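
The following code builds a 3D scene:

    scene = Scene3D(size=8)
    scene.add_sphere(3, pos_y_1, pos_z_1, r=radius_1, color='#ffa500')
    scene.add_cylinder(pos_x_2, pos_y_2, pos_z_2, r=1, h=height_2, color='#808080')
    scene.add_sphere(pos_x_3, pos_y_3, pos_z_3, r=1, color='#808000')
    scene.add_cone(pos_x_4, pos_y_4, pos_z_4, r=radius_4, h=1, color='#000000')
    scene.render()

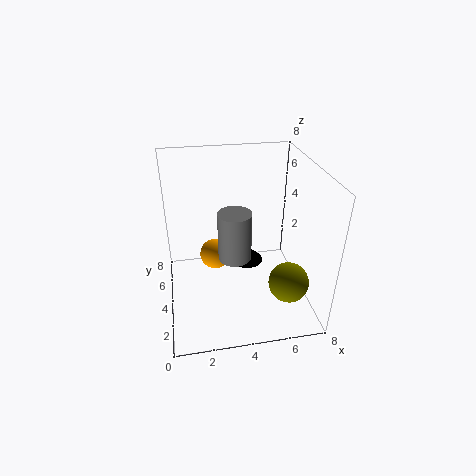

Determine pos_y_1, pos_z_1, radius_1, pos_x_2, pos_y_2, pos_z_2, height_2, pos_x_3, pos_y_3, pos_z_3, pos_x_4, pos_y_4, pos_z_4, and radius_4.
pos_y_1 = 7; pos_z_1 = 1; radius_1 = 1; pos_x_2 = 4; pos_y_2 = 5; pos_z_2 = 2; height_2 = 3; pos_x_3 = 6; pos_y_3 = 1; pos_z_3 = 3; pos_x_4 = 5; pos_y_4 = 6; pos_z_4 = 1; radius_4 = 1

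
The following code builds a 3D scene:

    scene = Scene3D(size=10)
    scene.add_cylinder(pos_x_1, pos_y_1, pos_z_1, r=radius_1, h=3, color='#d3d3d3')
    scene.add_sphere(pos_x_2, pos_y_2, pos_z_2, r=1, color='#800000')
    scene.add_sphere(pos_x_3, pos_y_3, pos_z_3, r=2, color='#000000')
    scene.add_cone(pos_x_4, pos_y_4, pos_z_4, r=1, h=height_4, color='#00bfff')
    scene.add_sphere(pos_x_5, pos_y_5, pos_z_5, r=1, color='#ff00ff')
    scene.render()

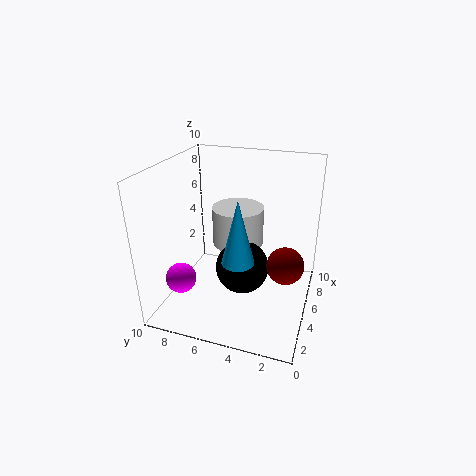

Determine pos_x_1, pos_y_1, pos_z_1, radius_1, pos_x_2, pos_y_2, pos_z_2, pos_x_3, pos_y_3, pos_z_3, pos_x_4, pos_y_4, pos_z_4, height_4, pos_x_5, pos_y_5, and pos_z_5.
pos_x_1 = 8; pos_y_1 = 6; pos_z_1 = 3; radius_1 = 2; pos_x_2 = 1; pos_y_2 = 1; pos_z_2 = 6; pos_x_3 = 6; pos_y_3 = 5; pos_z_3 = 2; pos_x_4 = 2; pos_y_4 = 4; pos_z_4 = 5; height_4 = 4; pos_x_5 = 2; pos_y_5 = 8; pos_z_5 = 3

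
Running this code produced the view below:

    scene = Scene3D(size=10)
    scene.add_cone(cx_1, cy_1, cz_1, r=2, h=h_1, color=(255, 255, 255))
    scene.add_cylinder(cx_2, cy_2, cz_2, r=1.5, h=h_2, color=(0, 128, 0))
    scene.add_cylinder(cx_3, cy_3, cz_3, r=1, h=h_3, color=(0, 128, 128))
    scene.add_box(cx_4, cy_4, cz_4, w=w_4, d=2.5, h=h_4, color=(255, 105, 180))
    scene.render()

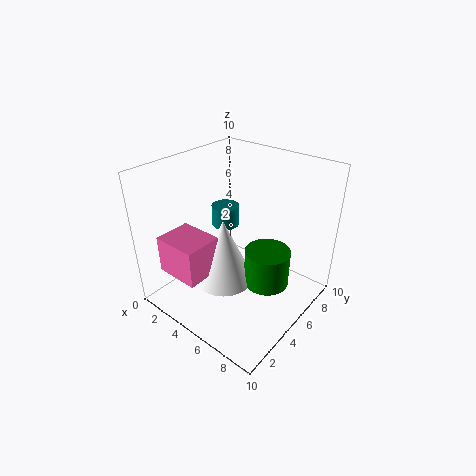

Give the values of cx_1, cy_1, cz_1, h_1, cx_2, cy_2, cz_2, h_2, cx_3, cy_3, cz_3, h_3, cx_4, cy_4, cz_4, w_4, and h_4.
cx_1 = 5, cy_1 = 3.5, cz_1 = 2.5, h_1 = 4.5, cx_2 = 7.5, cy_2 = 5, cz_2 = 2.5, h_2 = 2.5, cx_3 = 3, cy_3 = 6, cz_3 = 5, h_3 = 1.5, cx_4 = 2, cy_4 = 0.5, cz_4 = 3.5, w_4 = 3, h_4 = 2.5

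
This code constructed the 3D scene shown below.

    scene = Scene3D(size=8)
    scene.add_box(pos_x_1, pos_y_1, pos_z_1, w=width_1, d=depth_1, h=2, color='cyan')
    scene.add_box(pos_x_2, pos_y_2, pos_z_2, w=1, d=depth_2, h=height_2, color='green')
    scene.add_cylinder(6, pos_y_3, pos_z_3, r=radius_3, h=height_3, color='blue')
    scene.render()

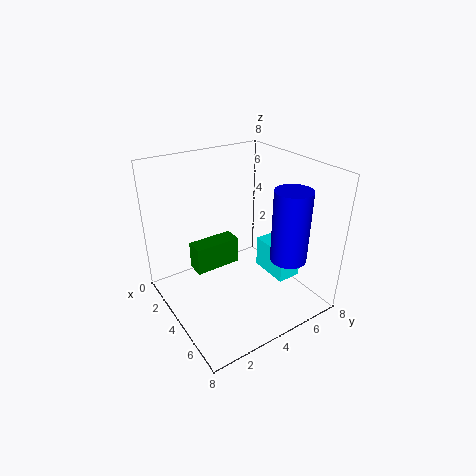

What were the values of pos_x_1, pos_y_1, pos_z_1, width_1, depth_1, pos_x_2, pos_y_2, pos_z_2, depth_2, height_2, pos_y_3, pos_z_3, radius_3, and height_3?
pos_x_1 = 2.5, pos_y_1 = 6.5, pos_z_1 = 0.5, width_1 = 2.5, depth_1 = 1.5, pos_x_2 = 3, pos_y_2 = 1.5, pos_z_2 = 2.5, depth_2 = 2.5, height_2 = 1.5, pos_y_3 = 6, pos_z_3 = 3, radius_3 = 1, height_3 = 4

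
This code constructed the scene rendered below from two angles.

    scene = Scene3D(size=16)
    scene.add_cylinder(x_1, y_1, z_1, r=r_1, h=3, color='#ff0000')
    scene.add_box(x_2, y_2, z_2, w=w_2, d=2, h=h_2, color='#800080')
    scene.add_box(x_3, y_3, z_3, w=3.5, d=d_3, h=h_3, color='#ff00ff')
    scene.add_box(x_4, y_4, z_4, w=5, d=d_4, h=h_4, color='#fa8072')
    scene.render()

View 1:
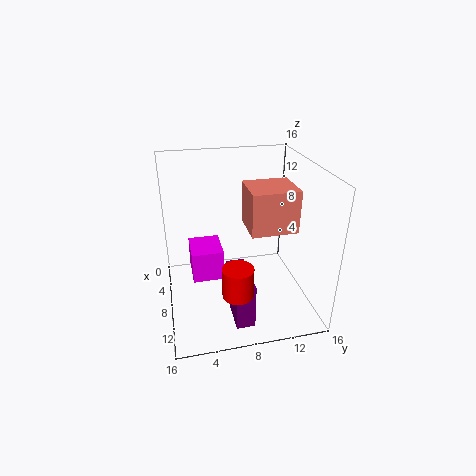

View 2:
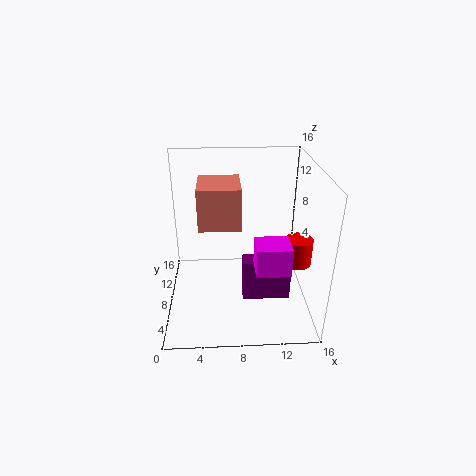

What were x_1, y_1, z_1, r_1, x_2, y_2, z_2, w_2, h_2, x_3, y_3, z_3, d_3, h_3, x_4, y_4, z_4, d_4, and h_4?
x_1 = 14.5; y_1 = 6.5; z_1 = 5.5; r_1 = 1.5; x_2 = 8.5; y_2 = 6.5; z_2 = 0.5; w_2 = 5.5; h_2 = 5; x_3 = 9.5; y_3 = 2.5; z_3 = 6.5; d_3 = 3; h_3 = 3; x_4 = 3.5; y_4 = 9.5; z_4 = 8; d_4 = 5.5; h_4 = 5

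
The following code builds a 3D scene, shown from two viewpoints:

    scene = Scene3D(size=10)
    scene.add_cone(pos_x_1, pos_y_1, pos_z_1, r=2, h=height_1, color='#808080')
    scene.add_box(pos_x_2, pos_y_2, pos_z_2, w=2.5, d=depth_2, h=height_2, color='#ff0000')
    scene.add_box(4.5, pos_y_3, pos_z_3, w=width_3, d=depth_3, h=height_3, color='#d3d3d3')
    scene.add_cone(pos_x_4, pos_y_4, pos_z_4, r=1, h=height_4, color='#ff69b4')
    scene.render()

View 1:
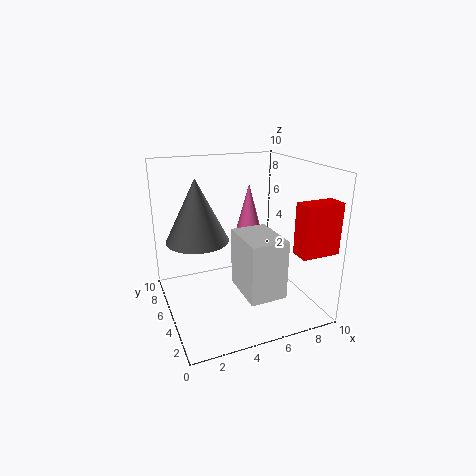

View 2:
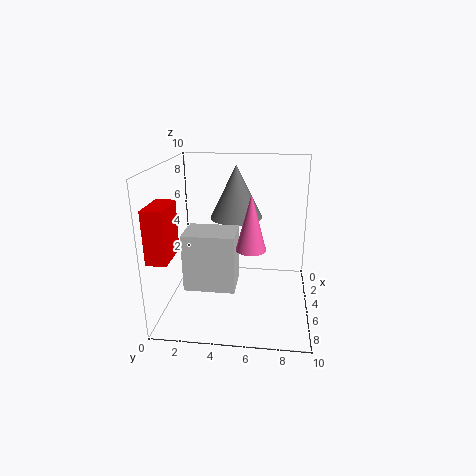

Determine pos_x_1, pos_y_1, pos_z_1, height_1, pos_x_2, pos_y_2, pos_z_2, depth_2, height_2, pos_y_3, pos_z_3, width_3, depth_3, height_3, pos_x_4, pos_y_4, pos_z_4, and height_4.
pos_x_1 = 2, pos_y_1 = 4.5, pos_z_1 = 5.5, height_1 = 4, pos_x_2 = 7.25, pos_y_2 = 0.25, pos_z_2 = 5, depth_2 = 1.25, height_2 = 3.25, pos_y_3 = 1.5, pos_z_3 = 1.75, width_3 = 2.5, depth_3 = 3.5, height_3 = 4, pos_x_4 = 6.25, pos_y_4 = 6, pos_z_4 = 4.75, height_4 = 3.75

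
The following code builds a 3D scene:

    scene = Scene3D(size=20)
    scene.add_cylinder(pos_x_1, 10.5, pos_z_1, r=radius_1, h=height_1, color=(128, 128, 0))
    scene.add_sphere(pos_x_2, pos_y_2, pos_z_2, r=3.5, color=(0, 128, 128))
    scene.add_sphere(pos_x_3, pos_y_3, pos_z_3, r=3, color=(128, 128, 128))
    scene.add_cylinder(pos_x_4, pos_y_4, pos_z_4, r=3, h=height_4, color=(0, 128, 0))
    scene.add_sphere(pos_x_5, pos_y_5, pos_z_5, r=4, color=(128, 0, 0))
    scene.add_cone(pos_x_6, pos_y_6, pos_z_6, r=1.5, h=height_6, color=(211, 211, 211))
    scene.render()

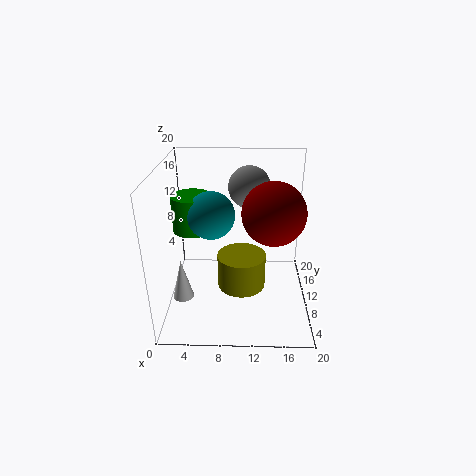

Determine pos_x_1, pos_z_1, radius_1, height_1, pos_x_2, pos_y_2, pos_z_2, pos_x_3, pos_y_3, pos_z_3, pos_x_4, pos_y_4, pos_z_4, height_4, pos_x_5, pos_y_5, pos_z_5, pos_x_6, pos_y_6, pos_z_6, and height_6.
pos_x_1 = 10.5; pos_z_1 = 2; radius_1 = 3.5; height_1 = 5; pos_x_2 = 6; pos_y_2 = 13; pos_z_2 = 12; pos_x_3 = 11.5; pos_y_3 = 14; pos_z_3 = 16; pos_x_4 = 3; pos_y_4 = 14.5; pos_z_4 = 9; height_4 = 5.5; pos_x_5 = 14.5; pos_y_5 = 7; pos_z_5 = 15; pos_x_6 = 2; pos_y_6 = 8.5; pos_z_6 = 1; height_6 = 6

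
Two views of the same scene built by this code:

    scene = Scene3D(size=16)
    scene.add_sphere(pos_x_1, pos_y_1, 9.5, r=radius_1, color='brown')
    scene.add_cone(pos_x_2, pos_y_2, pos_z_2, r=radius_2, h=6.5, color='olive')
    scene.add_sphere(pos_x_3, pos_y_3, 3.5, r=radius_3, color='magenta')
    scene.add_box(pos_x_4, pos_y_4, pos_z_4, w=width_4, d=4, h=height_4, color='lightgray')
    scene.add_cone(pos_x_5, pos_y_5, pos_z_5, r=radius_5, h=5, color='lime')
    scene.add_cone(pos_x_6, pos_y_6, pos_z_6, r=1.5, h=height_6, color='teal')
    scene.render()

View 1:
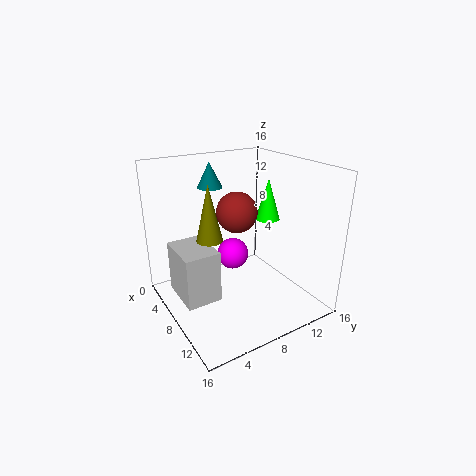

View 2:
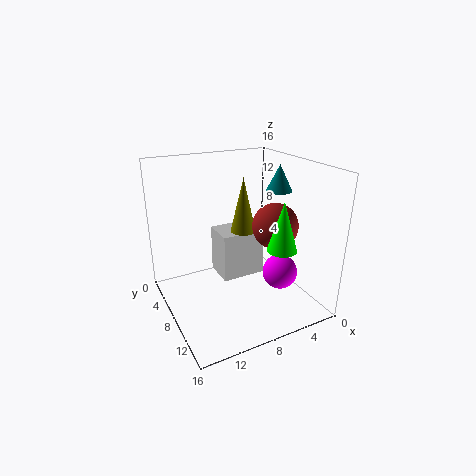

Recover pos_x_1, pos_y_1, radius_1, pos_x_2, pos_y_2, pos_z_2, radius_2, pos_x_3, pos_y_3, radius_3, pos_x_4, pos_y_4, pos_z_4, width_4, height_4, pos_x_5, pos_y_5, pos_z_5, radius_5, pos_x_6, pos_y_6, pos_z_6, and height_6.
pos_x_1 = 4.5
pos_y_1 = 10
radius_1 = 2.5
pos_x_2 = 6
pos_y_2 = 5.5
pos_z_2 = 7.5
radius_2 = 1.5
pos_x_3 = 3.5
pos_y_3 = 10
radius_3 = 2
pos_x_4 = 3
pos_y_4 = 1.5
pos_z_4 = 1
width_4 = 5.5
height_4 = 6
pos_x_5 = 6
pos_y_5 = 13.5
pos_z_5 = 8.5
radius_5 = 1.5
pos_x_6 = 2.5
pos_y_6 = 7.5
pos_z_6 = 12.5
height_6 = 3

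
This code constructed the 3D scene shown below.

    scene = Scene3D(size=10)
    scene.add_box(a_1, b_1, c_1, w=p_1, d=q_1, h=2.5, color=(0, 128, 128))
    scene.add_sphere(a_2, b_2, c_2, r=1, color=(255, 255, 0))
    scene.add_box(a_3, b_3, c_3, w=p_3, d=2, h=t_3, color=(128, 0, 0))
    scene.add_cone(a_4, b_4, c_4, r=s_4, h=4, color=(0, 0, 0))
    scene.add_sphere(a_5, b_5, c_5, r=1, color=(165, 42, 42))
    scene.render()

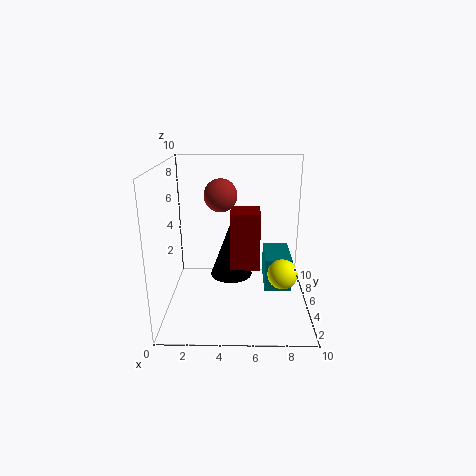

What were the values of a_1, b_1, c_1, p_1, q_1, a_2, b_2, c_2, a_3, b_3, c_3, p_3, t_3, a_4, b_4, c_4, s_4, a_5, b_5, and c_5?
a_1 = 7; b_1 = 5.5; c_1 = 0.5; p_1 = 2; q_1 = 3.5; a_2 = 8; b_2 = 3.5; c_2 = 3; a_3 = 4.5; b_3 = 4; c_3 = 3; p_3 = 2; t_3 = 4; a_4 = 4.5; b_4 = 5.5; c_4 = 2; s_4 = 1.5; a_5 = 4; b_5 = 3; c_5 = 8.5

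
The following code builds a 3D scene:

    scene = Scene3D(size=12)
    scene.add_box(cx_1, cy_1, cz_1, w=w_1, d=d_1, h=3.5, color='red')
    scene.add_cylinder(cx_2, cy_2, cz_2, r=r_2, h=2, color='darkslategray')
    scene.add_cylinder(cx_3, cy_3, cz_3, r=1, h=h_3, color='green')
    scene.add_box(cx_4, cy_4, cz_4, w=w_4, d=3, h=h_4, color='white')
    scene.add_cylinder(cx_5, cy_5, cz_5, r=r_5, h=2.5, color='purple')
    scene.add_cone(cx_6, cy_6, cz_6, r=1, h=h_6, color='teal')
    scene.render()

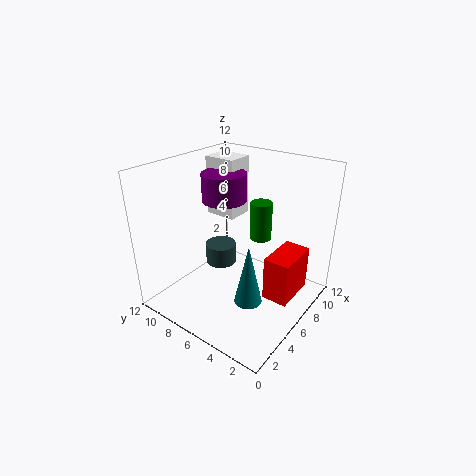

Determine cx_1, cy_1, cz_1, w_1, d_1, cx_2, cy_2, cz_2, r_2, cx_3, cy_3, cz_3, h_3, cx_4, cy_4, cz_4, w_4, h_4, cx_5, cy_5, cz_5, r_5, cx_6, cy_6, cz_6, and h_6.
cx_1 = 4.5
cy_1 = 0.5
cz_1 = 2.5
w_1 = 3.5
d_1 = 2
cx_2 = 8.5
cy_2 = 10
cz_2 = 1
r_2 = 1.5
cx_3 = 9.5
cy_3 = 6
cz_3 = 4.5
h_3 = 3.5
cx_4 = 8.5
cy_4 = 8.5
cz_4 = 6
w_4 = 2.5
h_4 = 5.5
cx_5 = 8
cy_5 = 9
cz_5 = 8
r_5 = 2
cx_6 = 2.5
cy_6 = 2.5
cz_6 = 3.5
h_6 = 4.5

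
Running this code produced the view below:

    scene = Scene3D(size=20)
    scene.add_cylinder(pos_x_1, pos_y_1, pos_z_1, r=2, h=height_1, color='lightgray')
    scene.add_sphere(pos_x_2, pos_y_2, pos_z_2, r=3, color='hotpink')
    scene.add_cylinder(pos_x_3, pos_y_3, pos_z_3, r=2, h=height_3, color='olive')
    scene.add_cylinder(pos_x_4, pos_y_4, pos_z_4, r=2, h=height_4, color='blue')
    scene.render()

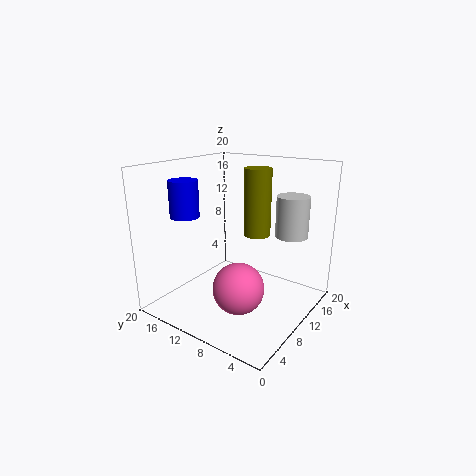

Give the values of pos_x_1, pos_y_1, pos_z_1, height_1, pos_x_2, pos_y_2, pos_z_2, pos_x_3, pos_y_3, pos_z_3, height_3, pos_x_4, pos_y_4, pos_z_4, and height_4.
pos_x_1 = 10; pos_y_1 = 2; pos_z_1 = 12; height_1 = 5; pos_x_2 = 3; pos_y_2 = 5; pos_z_2 = 7; pos_x_3 = 15; pos_y_3 = 10; pos_z_3 = 9; height_3 = 10; pos_x_4 = 6; pos_y_4 = 16; pos_z_4 = 13; height_4 = 5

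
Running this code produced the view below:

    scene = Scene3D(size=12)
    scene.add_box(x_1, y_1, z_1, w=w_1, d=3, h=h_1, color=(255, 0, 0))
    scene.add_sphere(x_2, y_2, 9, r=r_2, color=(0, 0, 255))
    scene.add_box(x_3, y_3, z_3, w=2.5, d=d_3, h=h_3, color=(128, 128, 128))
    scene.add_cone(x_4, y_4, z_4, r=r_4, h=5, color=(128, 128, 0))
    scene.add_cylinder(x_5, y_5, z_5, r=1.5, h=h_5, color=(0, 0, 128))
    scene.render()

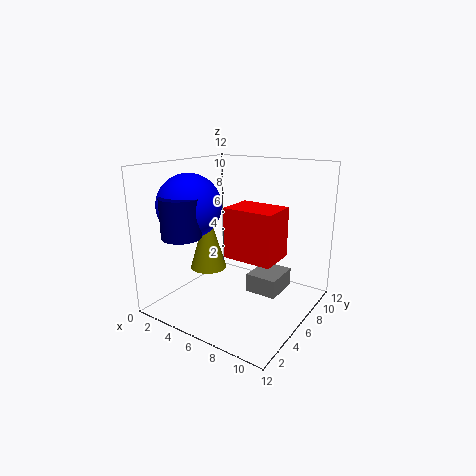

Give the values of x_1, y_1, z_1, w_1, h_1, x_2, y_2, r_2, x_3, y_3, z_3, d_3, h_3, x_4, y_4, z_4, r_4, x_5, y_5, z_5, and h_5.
x_1 = 6; y_1 = 4; z_1 = 5; w_1 = 4; h_1 = 4; x_2 = 3.5; y_2 = 3; r_2 = 2.5; x_3 = 7.5; y_3 = 5; z_3 = 2; d_3 = 3; h_3 = 1.5; x_4 = 4; y_4 = 4.5; z_4 = 3.5; r_4 = 1.5; x_5 = 4; y_5 = 1.5; z_5 = 7; h_5 = 3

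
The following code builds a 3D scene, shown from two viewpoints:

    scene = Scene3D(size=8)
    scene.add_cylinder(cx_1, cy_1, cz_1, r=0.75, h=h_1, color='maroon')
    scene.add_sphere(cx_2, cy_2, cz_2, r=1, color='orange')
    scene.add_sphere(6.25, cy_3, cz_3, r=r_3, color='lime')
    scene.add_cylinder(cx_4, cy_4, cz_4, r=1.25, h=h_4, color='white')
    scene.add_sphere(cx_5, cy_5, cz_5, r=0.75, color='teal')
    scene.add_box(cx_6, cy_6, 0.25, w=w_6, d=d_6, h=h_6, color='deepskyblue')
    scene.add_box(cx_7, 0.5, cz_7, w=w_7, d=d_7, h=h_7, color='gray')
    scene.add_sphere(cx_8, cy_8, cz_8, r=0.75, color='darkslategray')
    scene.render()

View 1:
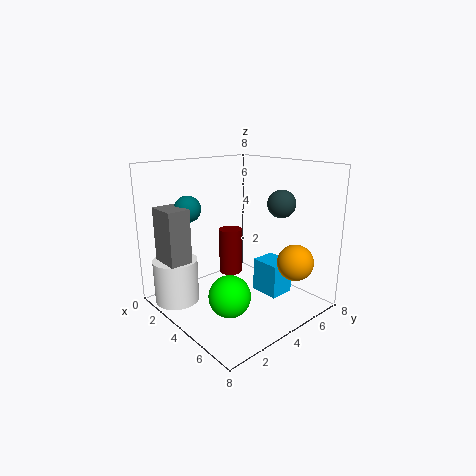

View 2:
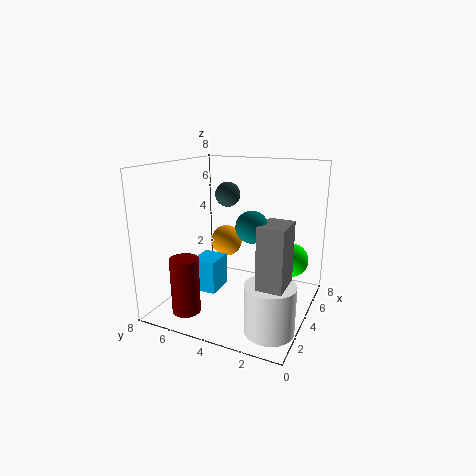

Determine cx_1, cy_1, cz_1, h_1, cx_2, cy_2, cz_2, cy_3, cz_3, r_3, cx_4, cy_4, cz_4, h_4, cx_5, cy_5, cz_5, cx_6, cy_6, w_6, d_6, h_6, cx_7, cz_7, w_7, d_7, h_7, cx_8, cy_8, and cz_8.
cx_1 = 1.25, cy_1 = 5.75, cz_1 = 0.5, h_1 = 3, cx_2 = 6.5, cy_2 = 6, cz_2 = 2.75, cy_3 = 1.5, cz_3 = 2.25, r_3 = 1, cx_4 = 1.75, cy_4 = 1.25, cz_4 = 0.25, h_4 = 2.5, cx_5 = 1.75, cy_5 = 2.25, cz_5 = 5.5, cx_6 = 3.75, cy_6 = 5.5, w_6 = 1.75, d_6 = 1.5, h_6 = 2, cx_7 = 1, cz_7 = 2.25, w_7 = 1.75, d_7 = 1.25, h_7 = 3.5, cx_8 = 5.75, cy_8 = 5.5, cz_8 = 6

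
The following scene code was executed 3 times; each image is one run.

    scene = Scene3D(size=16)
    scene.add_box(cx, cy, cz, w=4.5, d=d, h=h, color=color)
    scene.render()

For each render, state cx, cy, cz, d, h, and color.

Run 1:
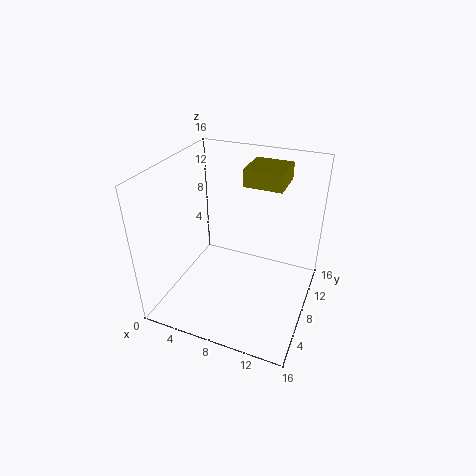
cx = 7.5; cy = 10.5; cz = 13; d = 4.5; h = 2; color = 'olive'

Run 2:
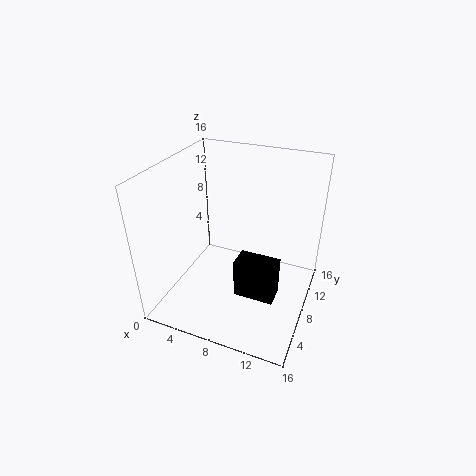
cx = 8.5; cy = 5.5; cz = 2; d = 2.5; h = 4.5; color = 'black'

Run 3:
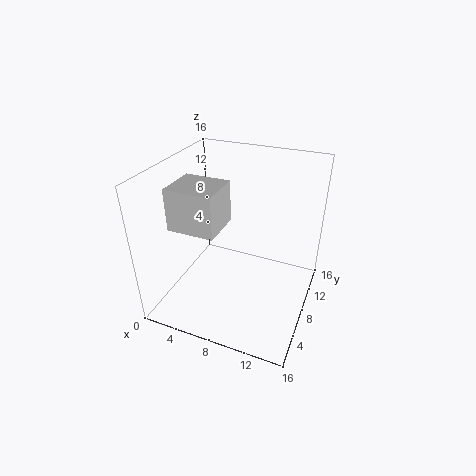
cx = 4; cy = 1; cz = 12; d = 4; h = 4; color = 'lightgray'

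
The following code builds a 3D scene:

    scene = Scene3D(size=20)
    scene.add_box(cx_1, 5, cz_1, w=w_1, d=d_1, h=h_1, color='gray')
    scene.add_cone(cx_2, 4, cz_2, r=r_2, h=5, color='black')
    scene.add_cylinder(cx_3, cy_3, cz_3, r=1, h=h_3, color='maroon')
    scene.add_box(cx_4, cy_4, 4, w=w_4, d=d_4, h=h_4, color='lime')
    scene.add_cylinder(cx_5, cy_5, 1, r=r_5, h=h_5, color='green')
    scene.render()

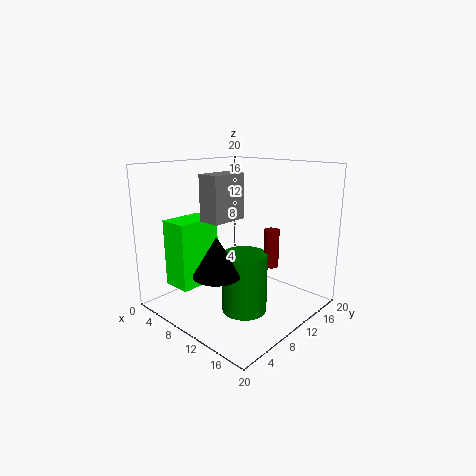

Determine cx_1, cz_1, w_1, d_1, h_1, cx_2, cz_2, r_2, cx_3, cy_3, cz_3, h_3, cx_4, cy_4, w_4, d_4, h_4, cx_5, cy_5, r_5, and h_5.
cx_1 = 8
cz_1 = 13
w_1 = 3
d_1 = 5
h_1 = 6
cx_2 = 12
cz_2 = 7
r_2 = 3
cx_3 = 15
cy_3 = 11
cz_3 = 7
h_3 = 5
cx_4 = 4
cy_4 = 2
w_4 = 4
d_4 = 6
h_4 = 9
cx_5 = 13
cy_5 = 8
r_5 = 3
h_5 = 8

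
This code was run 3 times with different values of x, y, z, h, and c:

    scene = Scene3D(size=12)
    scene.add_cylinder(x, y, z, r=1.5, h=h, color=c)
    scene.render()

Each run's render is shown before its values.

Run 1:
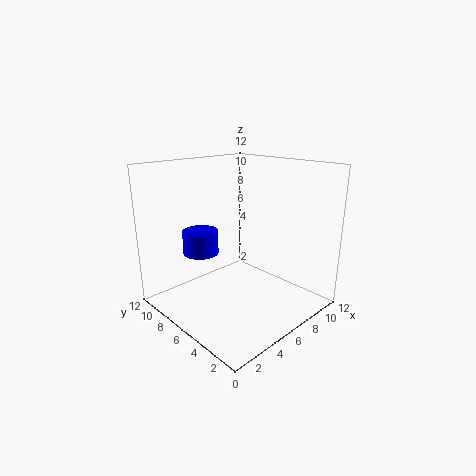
x = 4
y = 8.5
z = 4.5
h = 2
c = 'blue'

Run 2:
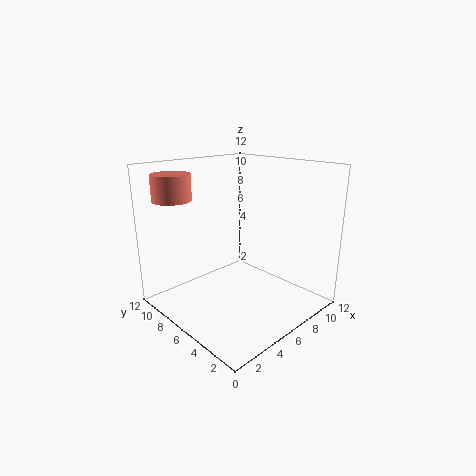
x = 1.5
y = 8.5
z = 9.5
h = 2
c = 'salmon'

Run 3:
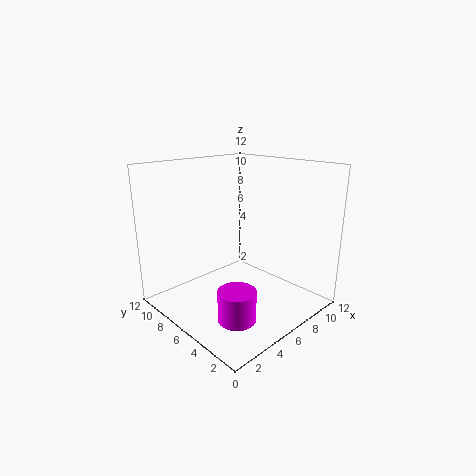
x = 3.5
y = 3.5
z = 0.5
h = 2.5
c = 'magenta'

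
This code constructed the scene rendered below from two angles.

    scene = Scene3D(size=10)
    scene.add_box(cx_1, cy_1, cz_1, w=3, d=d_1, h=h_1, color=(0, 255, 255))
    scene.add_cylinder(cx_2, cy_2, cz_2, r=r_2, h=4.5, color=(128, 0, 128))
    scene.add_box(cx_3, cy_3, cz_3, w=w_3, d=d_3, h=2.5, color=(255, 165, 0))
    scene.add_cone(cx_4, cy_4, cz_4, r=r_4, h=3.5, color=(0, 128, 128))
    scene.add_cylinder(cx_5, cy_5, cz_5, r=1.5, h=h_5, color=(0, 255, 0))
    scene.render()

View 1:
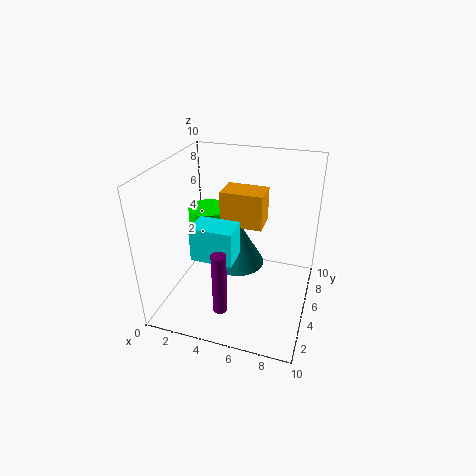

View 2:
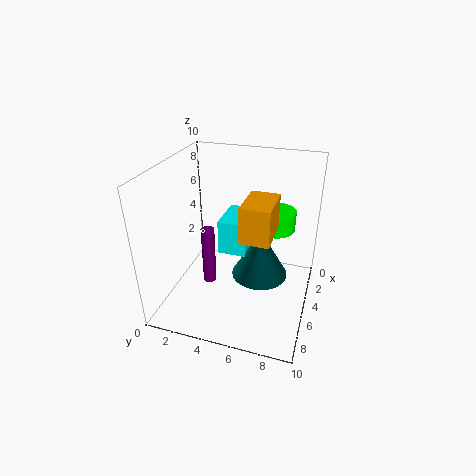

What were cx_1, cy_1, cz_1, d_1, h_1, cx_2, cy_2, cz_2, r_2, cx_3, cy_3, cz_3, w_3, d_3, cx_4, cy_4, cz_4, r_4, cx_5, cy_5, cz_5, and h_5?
cx_1 = 2
cy_1 = 3.5
cz_1 = 3.5
d_1 = 2
h_1 = 2.5
cx_2 = 4.5
cy_2 = 2.5
cz_2 = 0.5
r_2 = 0.5
cx_3 = 3.5
cy_3 = 5.5
cz_3 = 5.5
w_3 = 3
d_3 = 2
cx_4 = 4.5
cy_4 = 6.5
cz_4 = 2
r_4 = 2
cx_5 = 2
cy_5 = 7
cz_5 = 4.5
h_5 = 1.5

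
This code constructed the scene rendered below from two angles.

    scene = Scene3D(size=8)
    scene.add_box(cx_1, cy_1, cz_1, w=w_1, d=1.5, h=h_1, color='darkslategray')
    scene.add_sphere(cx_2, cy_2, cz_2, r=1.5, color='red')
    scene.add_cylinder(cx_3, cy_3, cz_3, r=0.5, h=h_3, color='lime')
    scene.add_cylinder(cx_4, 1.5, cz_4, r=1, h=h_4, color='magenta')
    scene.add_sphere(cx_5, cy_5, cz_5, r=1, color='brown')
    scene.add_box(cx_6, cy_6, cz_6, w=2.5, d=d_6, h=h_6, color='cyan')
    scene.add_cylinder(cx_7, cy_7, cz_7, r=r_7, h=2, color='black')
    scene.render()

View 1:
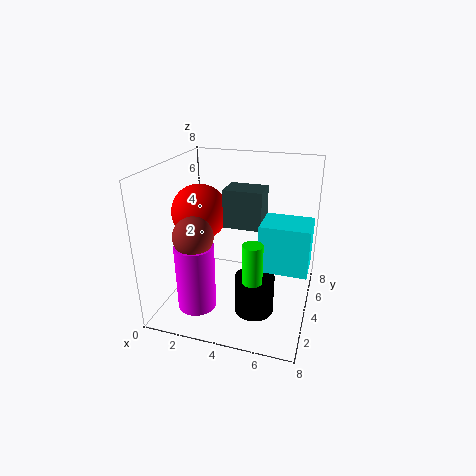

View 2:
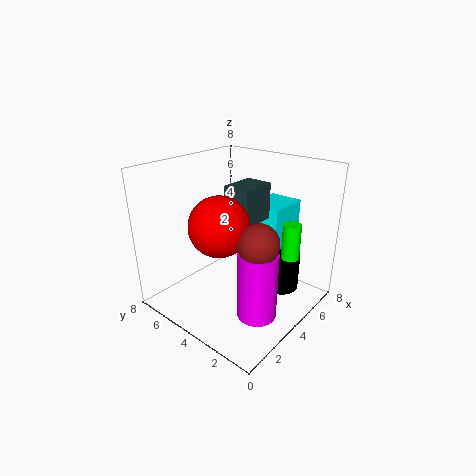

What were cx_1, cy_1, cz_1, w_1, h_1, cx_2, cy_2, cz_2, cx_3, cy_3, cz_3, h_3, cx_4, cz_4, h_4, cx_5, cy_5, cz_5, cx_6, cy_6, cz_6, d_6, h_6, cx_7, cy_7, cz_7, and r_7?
cx_1 = 3.5; cy_1 = 3; cz_1 = 5; w_1 = 2; h_1 = 2; cx_2 = 2; cy_2 = 3.5; cz_2 = 5.5; cx_3 = 5.5; cy_3 = 1.5; cz_3 = 2.5; h_3 = 2.5; cx_4 = 2.5; cz_4 = 1; h_4 = 3.5; cx_5 = 2.5; cy_5 = 1.5; cz_5 = 5; cx_6 = 5.5; cy_6 = 2.5; cz_6 = 3; d_6 = 2; h_6 = 2.5; cx_7 = 5.5; cy_7 = 2; cz_7 = 1; r_7 = 1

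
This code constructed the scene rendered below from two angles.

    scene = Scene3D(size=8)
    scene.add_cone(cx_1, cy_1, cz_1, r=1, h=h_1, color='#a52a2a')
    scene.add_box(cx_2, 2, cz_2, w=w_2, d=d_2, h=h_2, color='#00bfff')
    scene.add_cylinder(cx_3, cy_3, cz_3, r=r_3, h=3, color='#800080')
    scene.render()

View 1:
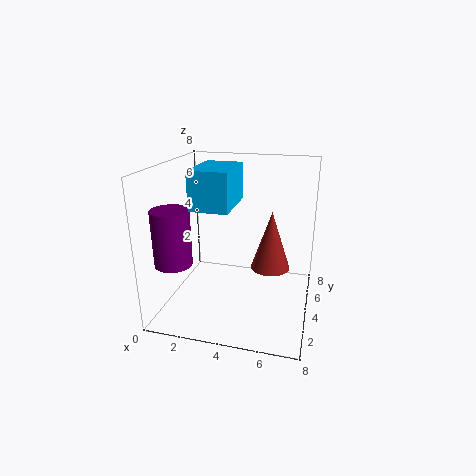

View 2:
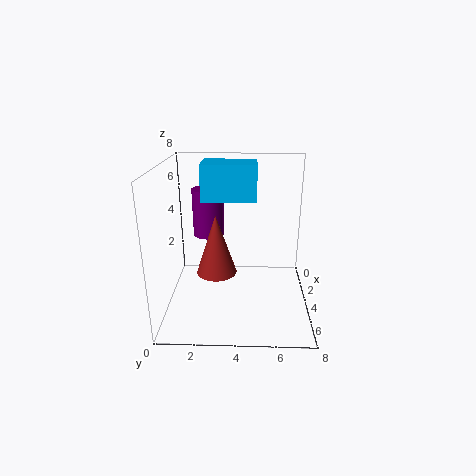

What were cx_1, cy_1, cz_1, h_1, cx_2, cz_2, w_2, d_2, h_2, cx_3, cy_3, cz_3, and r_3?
cx_1 = 6; cy_1 = 3; cz_1 = 3; h_1 = 3; cx_2 = 2; cz_2 = 6; w_2 = 2; d_2 = 3; h_2 = 2; cx_3 = 1; cy_3 = 2; cz_3 = 3; r_3 = 1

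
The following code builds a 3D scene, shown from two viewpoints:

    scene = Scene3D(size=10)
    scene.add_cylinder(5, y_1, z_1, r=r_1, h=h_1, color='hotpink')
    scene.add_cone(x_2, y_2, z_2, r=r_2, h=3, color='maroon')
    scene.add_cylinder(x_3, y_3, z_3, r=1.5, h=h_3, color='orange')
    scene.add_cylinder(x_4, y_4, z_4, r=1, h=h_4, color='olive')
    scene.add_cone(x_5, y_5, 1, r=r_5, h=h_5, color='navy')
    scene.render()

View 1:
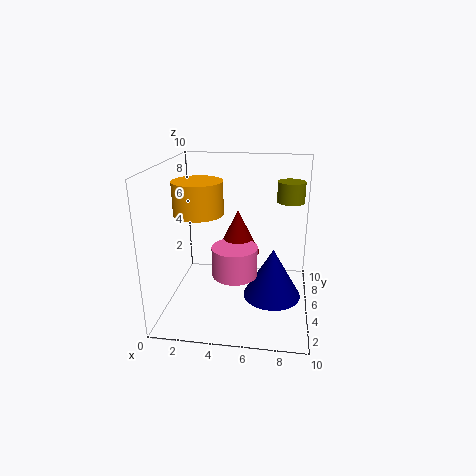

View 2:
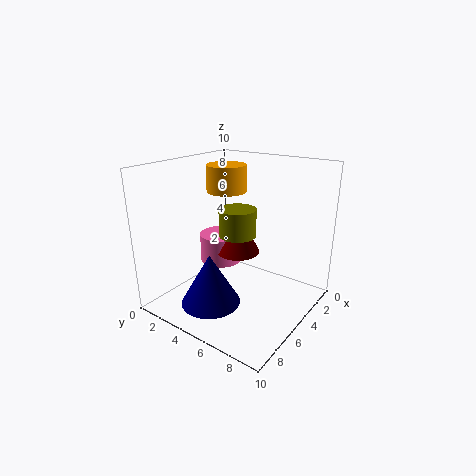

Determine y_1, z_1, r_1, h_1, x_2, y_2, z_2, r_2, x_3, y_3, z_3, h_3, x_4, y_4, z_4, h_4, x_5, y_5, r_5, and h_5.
y_1 = 3.5
z_1 = 3
r_1 = 1.5
h_1 = 2
x_2 = 5
y_2 = 5
z_2 = 4
r_2 = 1.5
x_3 = 3
y_3 = 2.5
z_3 = 7.5
h_3 = 2
x_4 = 8.5
y_4 = 7.5
z_4 = 7
h_4 = 1.5
x_5 = 7.5
y_5 = 4.5
r_5 = 2
h_5 = 3.5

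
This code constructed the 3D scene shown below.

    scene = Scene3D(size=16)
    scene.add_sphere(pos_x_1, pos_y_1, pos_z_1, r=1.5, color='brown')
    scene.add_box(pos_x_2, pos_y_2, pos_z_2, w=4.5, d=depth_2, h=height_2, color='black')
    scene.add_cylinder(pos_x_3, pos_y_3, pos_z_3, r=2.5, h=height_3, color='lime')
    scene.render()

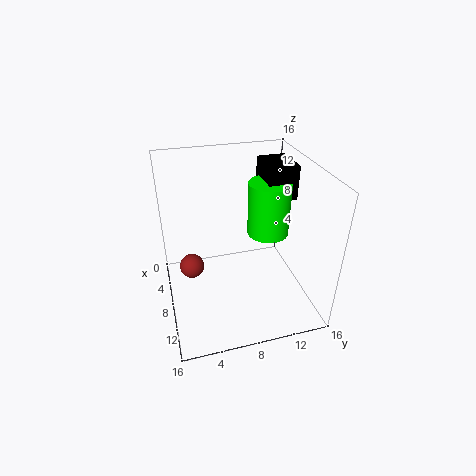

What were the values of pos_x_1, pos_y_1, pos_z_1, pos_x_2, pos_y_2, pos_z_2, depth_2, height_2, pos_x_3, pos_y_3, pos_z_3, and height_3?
pos_x_1 = 4.5; pos_y_1 = 3; pos_z_1 = 2.5; pos_x_2 = 2; pos_y_2 = 12; pos_z_2 = 11; depth_2 = 3.5; height_2 = 4; pos_x_3 = 5.5; pos_y_3 = 12.5; pos_z_3 = 6.5; height_3 = 6.5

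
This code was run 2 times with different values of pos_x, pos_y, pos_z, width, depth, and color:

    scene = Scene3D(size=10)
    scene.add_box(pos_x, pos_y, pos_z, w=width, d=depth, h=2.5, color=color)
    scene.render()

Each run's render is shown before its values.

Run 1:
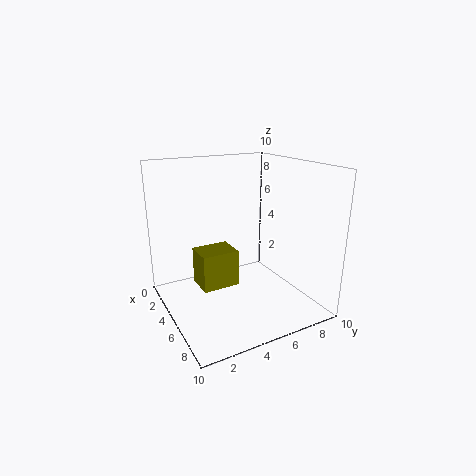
pos_x = 4, pos_y = 2, pos_z = 2, width = 2, depth = 2.5, color = 'olive'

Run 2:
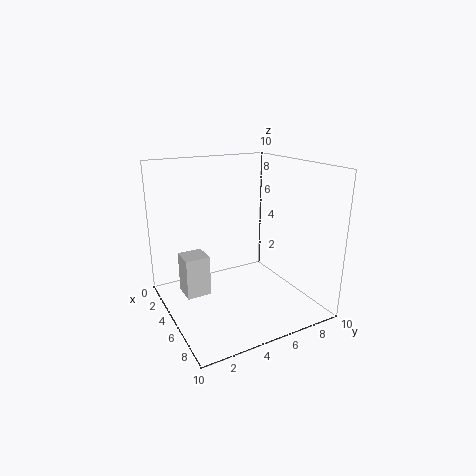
pos_x = 5.5, pos_y = 0.5, pos_z = 2.5, width = 1.5, depth = 1.5, color = 'lightgray'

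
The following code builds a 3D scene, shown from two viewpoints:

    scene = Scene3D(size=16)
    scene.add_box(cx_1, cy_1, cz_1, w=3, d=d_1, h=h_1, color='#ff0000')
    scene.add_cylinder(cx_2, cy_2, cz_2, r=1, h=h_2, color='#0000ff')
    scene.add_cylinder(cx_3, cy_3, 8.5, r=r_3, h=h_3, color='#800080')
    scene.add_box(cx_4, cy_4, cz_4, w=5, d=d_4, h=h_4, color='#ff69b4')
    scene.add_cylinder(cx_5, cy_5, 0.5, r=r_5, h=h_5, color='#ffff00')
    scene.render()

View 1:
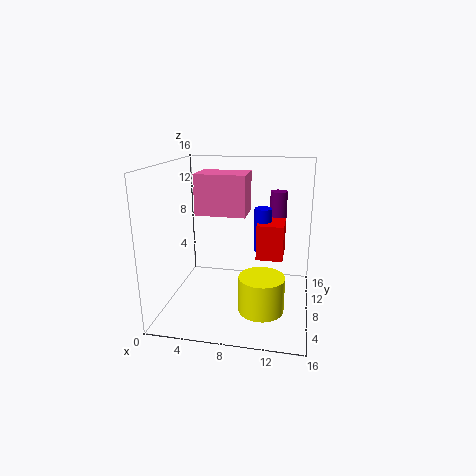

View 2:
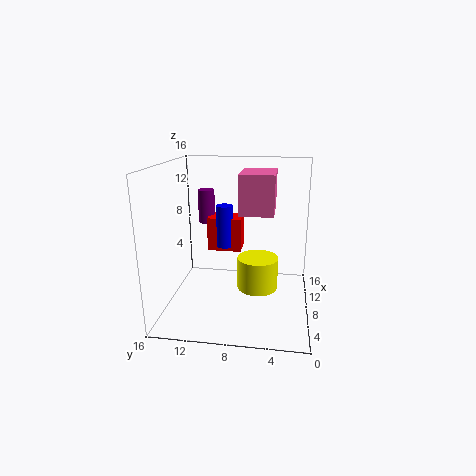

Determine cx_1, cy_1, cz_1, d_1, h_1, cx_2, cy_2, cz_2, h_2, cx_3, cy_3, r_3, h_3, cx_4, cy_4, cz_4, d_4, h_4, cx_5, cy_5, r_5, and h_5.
cx_1 = 10
cy_1 = 8
cz_1 = 5.5
d_1 = 4
h_1 = 4
cx_2 = 10.5
cy_2 = 10
cz_2 = 6
h_2 = 5
cx_3 = 12
cy_3 = 12.5
r_3 = 1
h_3 = 4
cx_4 = 4.5
cy_4 = 4
cz_4 = 11.5
d_4 = 3.5
h_4 = 4
cx_5 = 11
cy_5 = 6
r_5 = 2.5
h_5 = 4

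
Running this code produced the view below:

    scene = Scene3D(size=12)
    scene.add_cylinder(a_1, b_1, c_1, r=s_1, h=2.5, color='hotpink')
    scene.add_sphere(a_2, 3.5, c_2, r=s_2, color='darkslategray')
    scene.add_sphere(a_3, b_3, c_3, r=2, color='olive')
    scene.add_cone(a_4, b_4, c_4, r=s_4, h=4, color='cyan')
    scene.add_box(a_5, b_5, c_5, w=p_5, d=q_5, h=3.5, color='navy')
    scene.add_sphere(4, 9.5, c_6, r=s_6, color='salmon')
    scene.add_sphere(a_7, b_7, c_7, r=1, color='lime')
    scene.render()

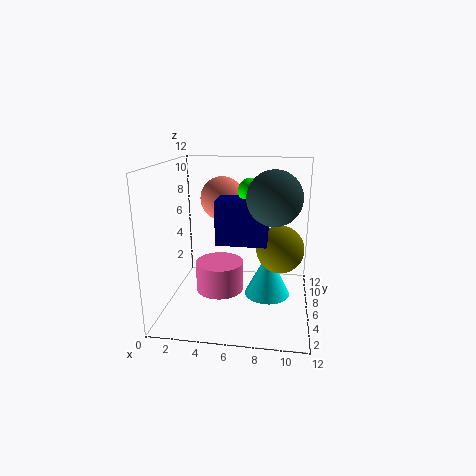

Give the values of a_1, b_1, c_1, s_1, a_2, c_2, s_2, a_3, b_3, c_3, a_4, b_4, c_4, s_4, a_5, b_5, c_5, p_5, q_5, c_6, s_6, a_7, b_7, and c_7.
a_1 = 4.5; b_1 = 5.5; c_1 = 1.5; s_1 = 2; a_2 = 9; c_2 = 10; s_2 = 2; a_3 = 9.5; b_3 = 6.5; c_3 = 5; a_4 = 8.5; b_4 = 7; c_4 = 0.5; s_4 = 2; a_5 = 4.5; b_5 = 4; c_5 = 6; p_5 = 4; q_5 = 2.5; c_6 = 8.5; s_6 = 2; a_7 = 7; b_7 = 6; c_7 = 10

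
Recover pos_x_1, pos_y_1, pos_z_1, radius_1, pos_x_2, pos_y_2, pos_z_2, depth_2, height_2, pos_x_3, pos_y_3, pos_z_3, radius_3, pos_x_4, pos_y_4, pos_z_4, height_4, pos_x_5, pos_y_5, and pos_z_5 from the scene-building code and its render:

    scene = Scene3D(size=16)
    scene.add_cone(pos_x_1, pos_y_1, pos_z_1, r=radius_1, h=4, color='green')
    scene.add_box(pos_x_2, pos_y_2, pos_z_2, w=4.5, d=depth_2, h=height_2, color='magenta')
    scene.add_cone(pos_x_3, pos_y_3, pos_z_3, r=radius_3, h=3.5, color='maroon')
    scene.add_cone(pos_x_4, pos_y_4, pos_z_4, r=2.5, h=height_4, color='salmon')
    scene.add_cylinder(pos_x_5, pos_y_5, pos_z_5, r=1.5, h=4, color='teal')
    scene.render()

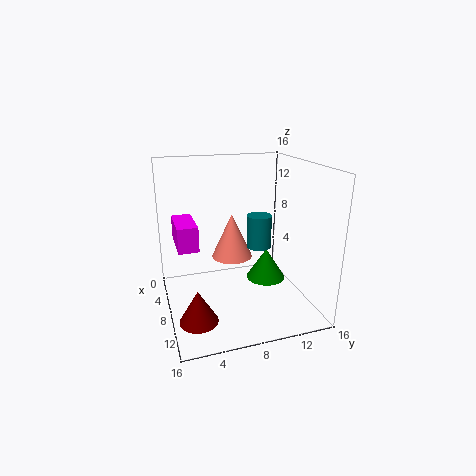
pos_x_1 = 4.5
pos_y_1 = 13
pos_z_1 = 0.5
radius_1 = 2.5
pos_x_2 = 7
pos_y_2 = 1
pos_z_2 = 8.5
depth_2 = 2
height_2 = 2.5
pos_x_3 = 12
pos_y_3 = 2.5
pos_z_3 = 1
radius_3 = 2
pos_x_4 = 4
pos_y_4 = 8.5
pos_z_4 = 4
height_4 = 5.5
pos_x_5 = 5.5
pos_y_5 = 11.5
pos_z_5 = 5.5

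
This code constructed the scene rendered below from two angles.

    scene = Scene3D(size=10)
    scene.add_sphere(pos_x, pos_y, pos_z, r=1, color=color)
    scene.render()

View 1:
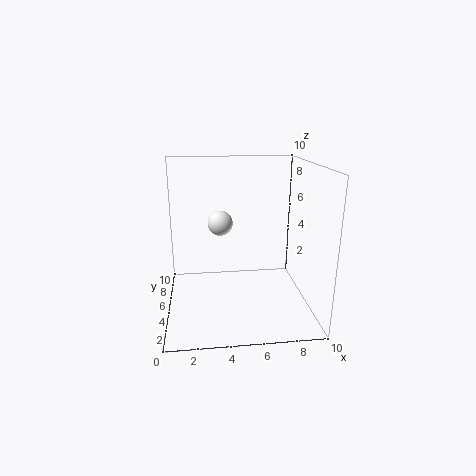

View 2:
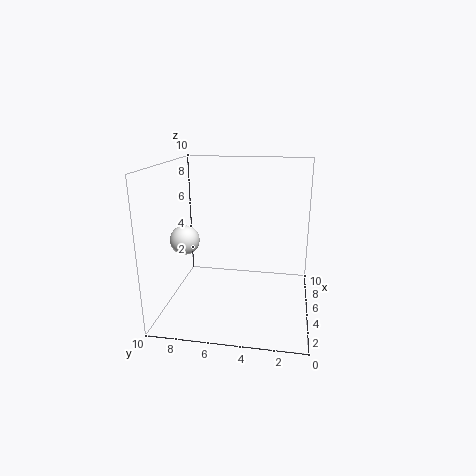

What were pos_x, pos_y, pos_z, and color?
pos_x = 4, pos_y = 8.5, pos_z = 5, color = 'white'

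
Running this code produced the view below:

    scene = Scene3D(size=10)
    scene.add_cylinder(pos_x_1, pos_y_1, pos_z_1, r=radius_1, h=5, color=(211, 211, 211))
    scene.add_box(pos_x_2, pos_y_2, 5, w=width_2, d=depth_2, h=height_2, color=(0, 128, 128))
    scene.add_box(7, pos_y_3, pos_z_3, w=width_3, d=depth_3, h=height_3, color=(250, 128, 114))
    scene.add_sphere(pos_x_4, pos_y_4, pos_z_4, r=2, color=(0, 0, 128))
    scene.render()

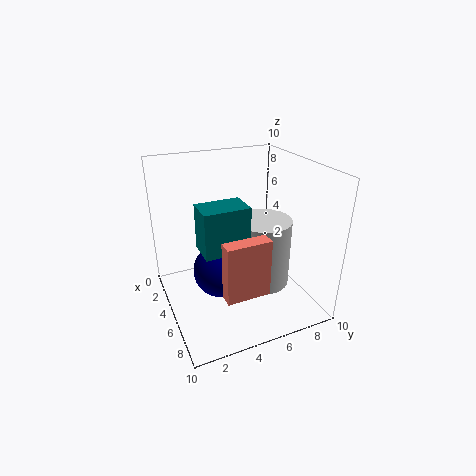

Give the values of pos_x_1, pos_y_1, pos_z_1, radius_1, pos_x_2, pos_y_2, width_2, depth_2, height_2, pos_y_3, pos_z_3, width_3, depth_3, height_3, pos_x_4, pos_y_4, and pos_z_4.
pos_x_1 = 5; pos_y_1 = 7; pos_z_1 = 1; radius_1 = 2; pos_x_2 = 5; pos_y_2 = 2; width_2 = 2; depth_2 = 3; height_2 = 3; pos_y_3 = 3; pos_z_3 = 2; width_3 = 1; depth_3 = 3; height_3 = 4; pos_x_4 = 4; pos_y_4 = 4; pos_z_4 = 2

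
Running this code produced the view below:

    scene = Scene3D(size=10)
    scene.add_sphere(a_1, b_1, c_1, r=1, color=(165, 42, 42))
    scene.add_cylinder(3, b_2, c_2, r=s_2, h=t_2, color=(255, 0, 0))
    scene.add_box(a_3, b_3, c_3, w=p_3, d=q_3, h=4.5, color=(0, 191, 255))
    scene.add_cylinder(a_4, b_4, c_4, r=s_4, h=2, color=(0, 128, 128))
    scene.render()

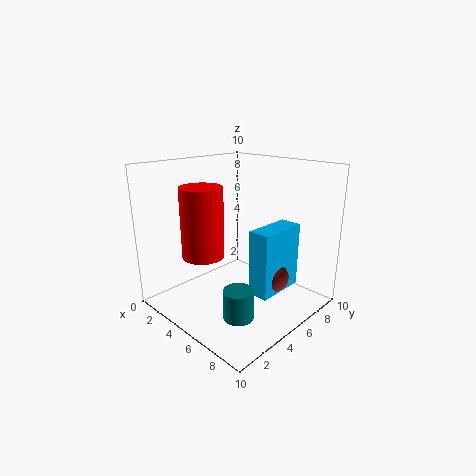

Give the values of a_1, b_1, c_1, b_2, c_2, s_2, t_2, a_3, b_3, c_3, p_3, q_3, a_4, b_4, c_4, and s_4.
a_1 = 7.5, b_1 = 6, c_1 = 2.5, b_2 = 3.5, c_2 = 3.5, s_2 = 1.5, t_2 = 5, a_3 = 6.5, b_3 = 4.5, c_3 = 1.5, p_3 = 1.5, q_3 = 3.5, a_4 = 7, b_4 = 3, c_4 = 0.5, s_4 = 1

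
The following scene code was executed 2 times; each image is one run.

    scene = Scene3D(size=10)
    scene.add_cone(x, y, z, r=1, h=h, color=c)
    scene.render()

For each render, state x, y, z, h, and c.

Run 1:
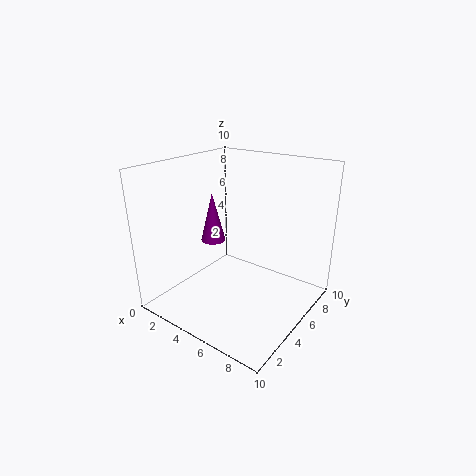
x = 1, y = 7, z = 3, h = 4, c = 'purple'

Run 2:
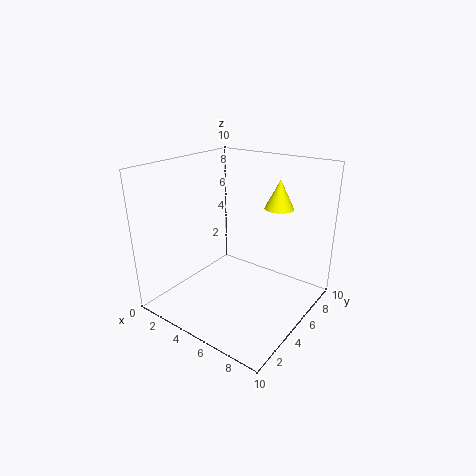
x = 7, y = 7, z = 7, h = 2, c = 'yellow'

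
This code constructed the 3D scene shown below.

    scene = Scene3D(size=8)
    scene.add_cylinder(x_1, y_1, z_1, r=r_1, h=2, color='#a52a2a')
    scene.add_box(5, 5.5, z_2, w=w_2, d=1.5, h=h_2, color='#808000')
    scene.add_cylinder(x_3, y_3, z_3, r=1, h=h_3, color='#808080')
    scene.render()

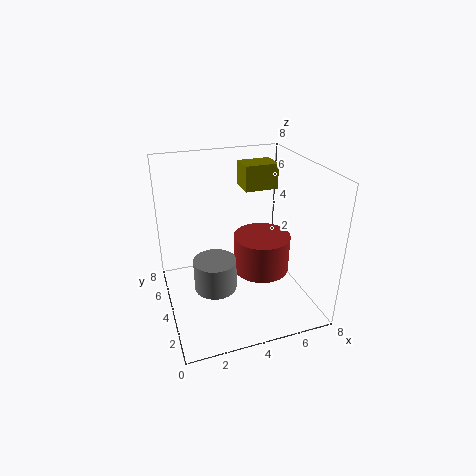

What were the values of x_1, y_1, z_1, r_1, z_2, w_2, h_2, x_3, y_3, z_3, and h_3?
x_1 = 5
y_1 = 3
z_1 = 2.5
r_1 = 1.5
z_2 = 6
w_2 = 2
h_2 = 1.5
x_3 = 2
y_3 = 1.5
z_3 = 3
h_3 = 1.5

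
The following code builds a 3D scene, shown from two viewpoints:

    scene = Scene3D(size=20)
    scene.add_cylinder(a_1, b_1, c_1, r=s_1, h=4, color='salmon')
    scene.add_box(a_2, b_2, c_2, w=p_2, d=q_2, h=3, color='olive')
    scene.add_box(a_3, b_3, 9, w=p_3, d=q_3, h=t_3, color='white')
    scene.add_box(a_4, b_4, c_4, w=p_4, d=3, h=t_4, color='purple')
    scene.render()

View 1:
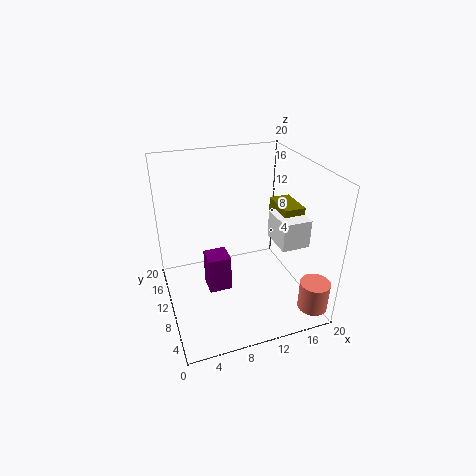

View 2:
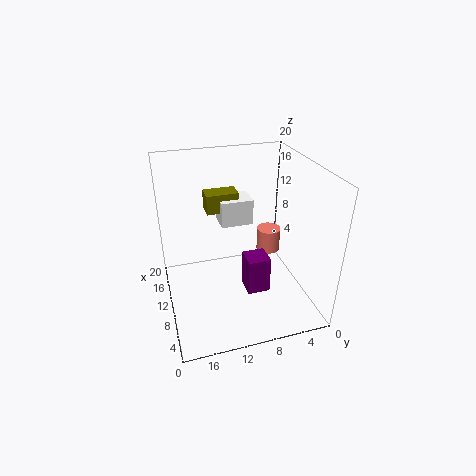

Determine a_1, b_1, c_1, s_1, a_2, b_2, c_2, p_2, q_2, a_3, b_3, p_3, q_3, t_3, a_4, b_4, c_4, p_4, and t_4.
a_1 = 18, b_1 = 2, c_1 = 2, s_1 = 2, a_2 = 16, b_2 = 8, c_2 = 11, p_2 = 3, q_2 = 5, a_3 = 15, b_3 = 6, p_3 = 4, q_3 = 5, t_3 = 4, a_4 = 5, b_4 = 7, c_4 = 4, p_4 = 3, t_4 = 5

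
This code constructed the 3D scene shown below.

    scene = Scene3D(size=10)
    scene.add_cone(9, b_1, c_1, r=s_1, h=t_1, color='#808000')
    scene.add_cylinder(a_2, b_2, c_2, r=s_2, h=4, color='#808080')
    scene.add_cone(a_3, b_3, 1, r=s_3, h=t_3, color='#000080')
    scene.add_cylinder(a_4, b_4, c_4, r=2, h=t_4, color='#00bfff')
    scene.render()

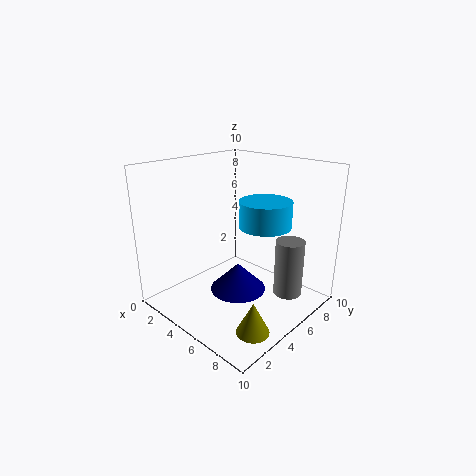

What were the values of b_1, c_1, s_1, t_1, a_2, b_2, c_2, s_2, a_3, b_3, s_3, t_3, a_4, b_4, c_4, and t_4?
b_1 = 2; c_1 = 1; s_1 = 1; t_1 = 2; a_2 = 8; b_2 = 7; c_2 = 1; s_2 = 1; a_3 = 5; b_3 = 5; s_3 = 2; t_3 = 2; a_4 = 5; b_4 = 8; c_4 = 5; t_4 = 2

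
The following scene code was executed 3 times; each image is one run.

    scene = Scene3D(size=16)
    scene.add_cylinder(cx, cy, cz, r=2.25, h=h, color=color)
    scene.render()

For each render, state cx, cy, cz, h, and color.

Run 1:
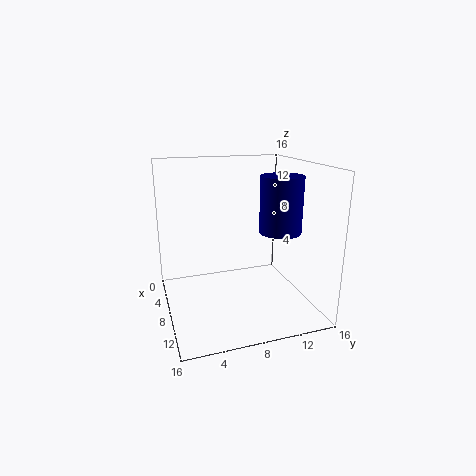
cx = 10.25
cy = 12
cz = 9
h = 6
color = 'navy'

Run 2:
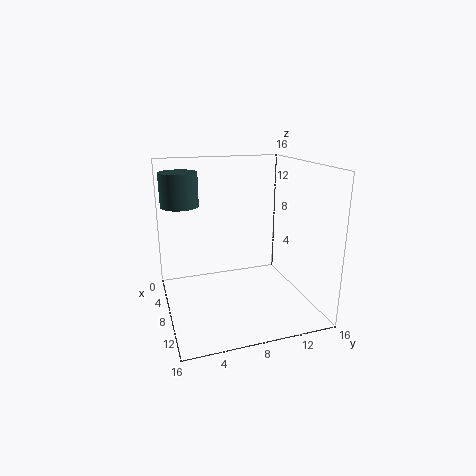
cx = 2.75
cy = 2.5
cz = 10.75
h = 4
color = 'darkslategray'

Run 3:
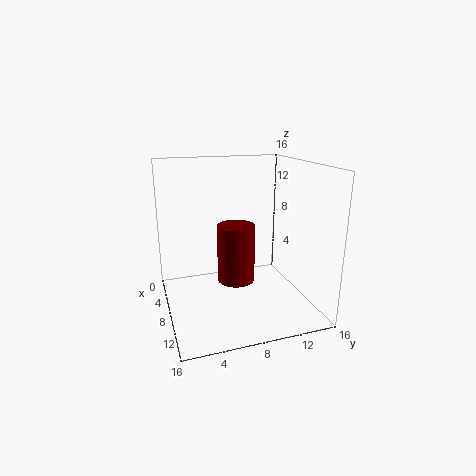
cx = 5.75
cy = 8.5
cz = 1.75
h = 7
color = 'maroon'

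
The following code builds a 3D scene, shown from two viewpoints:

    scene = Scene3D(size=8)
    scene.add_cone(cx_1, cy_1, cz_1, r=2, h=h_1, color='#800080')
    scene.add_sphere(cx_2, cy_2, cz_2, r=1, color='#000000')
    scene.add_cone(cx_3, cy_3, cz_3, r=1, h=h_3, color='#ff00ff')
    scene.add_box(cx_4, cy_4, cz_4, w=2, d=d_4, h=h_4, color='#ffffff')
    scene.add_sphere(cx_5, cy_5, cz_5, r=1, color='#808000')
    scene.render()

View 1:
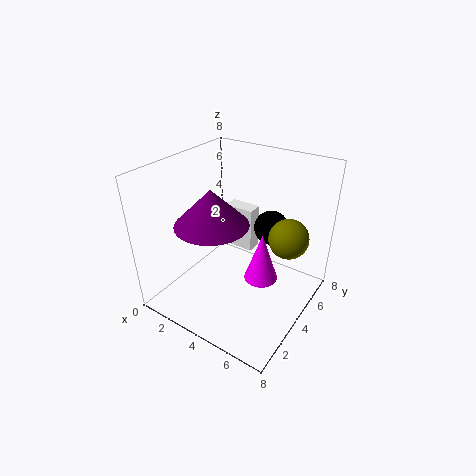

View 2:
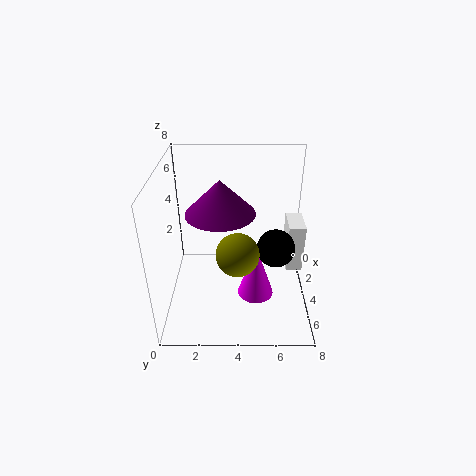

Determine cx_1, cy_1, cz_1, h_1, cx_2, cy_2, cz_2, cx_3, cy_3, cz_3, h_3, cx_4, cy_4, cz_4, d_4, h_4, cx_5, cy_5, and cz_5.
cx_1 = 3, cy_1 = 3, cz_1 = 5, h_1 = 2, cx_2 = 5, cy_2 = 6, cz_2 = 4, cx_3 = 5, cy_3 = 5, cz_3 = 1, h_3 = 3, cx_4 = 1, cy_4 = 7, cz_4 = 1, d_4 = 1, h_4 = 3, cx_5 = 7, cy_5 = 4, cz_5 = 5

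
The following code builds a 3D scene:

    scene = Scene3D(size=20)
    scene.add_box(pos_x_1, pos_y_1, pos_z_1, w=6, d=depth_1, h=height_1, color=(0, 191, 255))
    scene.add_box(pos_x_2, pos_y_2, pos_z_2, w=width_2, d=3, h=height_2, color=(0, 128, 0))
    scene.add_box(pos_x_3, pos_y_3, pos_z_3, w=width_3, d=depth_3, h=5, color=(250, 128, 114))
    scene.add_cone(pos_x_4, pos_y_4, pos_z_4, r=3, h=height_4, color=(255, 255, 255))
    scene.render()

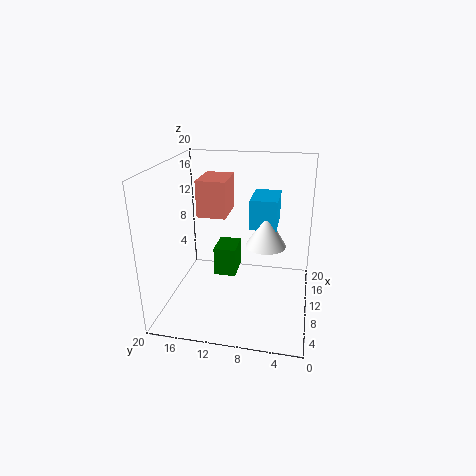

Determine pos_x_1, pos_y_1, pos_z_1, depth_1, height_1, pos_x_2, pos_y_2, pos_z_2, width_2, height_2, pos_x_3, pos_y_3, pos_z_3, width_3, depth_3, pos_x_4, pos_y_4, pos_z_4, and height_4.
pos_x_1 = 13; pos_y_1 = 5; pos_z_1 = 10; depth_1 = 4; height_1 = 4.5; pos_x_2 = 8; pos_y_2 = 10; pos_z_2 = 5; width_2 = 4; height_2 = 4; pos_x_3 = 9; pos_y_3 = 11.5; pos_z_3 = 13; width_3 = 5.5; depth_3 = 4; pos_x_4 = 13.5; pos_y_4 = 6.5; pos_z_4 = 7.5; height_4 = 5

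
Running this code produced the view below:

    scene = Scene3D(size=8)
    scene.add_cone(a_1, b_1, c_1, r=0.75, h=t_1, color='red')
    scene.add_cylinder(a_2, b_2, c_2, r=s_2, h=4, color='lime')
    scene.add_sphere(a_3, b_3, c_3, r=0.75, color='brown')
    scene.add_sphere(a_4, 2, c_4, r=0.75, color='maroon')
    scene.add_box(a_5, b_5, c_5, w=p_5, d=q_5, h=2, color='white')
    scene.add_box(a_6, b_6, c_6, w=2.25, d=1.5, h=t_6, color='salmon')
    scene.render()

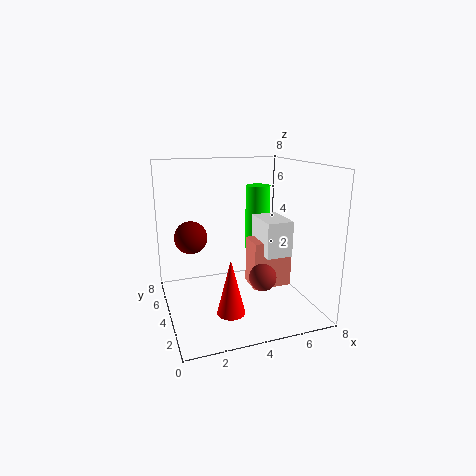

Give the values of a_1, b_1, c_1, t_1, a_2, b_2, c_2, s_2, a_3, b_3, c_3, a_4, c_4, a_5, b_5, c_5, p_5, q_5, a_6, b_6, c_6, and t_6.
a_1 = 3, b_1 = 2.25, c_1 = 0.5, t_1 = 3, a_2 = 6, b_2 = 6, c_2 = 2.5, s_2 = 0.75, a_3 = 5, b_3 = 2.75, c_3 = 2, a_4 = 1, c_4 = 5, a_5 = 5.25, b_5 = 2.75, c_5 = 3, p_5 = 1.5, q_5 = 2.25, a_6 = 4.75, b_6 = 3.25, c_6 = 1, t_6 = 2.75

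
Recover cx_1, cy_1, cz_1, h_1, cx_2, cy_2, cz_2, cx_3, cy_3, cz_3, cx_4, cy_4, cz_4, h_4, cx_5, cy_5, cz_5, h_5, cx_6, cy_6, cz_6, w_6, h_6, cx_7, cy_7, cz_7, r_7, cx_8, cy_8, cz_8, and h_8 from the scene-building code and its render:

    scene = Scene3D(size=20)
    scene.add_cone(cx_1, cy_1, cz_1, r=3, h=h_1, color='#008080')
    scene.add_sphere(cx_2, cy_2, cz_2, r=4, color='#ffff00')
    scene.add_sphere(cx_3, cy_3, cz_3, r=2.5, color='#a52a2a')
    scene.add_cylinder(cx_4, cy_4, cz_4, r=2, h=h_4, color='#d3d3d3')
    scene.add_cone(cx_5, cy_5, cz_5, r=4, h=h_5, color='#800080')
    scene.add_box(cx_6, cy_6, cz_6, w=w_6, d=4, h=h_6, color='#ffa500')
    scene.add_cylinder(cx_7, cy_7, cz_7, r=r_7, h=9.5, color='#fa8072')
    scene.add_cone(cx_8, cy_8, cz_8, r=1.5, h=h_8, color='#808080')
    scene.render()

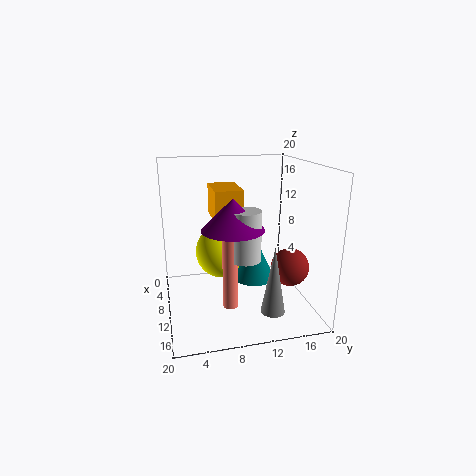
cx_1 = 9.5; cy_1 = 12.5; cz_1 = 3.5; h_1 = 6.5; cx_2 = 6; cy_2 = 8.5; cz_2 = 6.5; cx_3 = 14.5; cy_3 = 16; cz_3 = 7; cx_4 = 14; cy_4 = 10; cz_4 = 8.5; h_4 = 6.5; cx_5 = 13.5; cy_5 = 8.5; cz_5 = 12.5; h_5 = 4; cx_6 = 3; cy_6 = 7; cz_6 = 12; w_6 = 6.5; h_6 = 4.5; cx_7 = 14; cy_7 = 8; cz_7 = 2; r_7 = 1; cx_8 = 18; cy_8 = 12.5; cz_8 = 3; h_8 = 8.5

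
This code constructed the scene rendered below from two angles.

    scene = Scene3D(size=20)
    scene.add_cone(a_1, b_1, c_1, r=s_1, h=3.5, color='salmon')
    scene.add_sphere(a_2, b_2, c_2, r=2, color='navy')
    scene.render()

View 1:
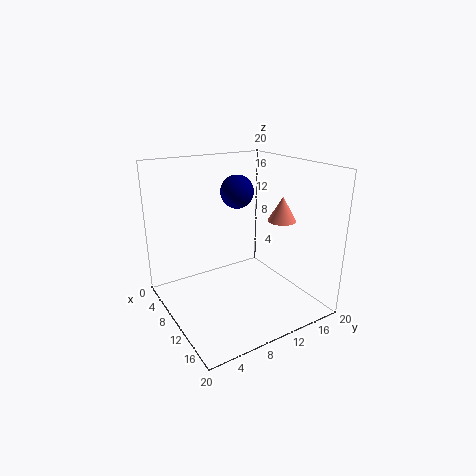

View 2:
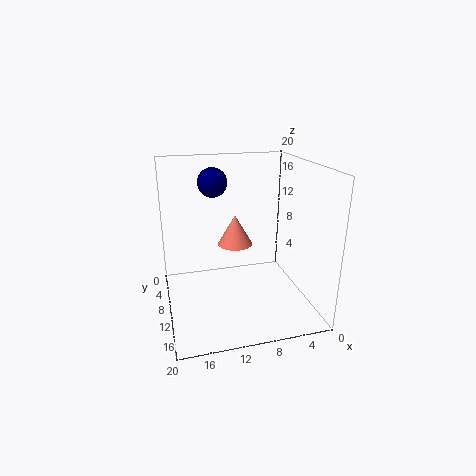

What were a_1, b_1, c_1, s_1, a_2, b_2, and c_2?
a_1 = 12, b_1 = 16, c_1 = 12, s_1 = 2, a_2 = 13, b_2 = 8, c_2 = 17.5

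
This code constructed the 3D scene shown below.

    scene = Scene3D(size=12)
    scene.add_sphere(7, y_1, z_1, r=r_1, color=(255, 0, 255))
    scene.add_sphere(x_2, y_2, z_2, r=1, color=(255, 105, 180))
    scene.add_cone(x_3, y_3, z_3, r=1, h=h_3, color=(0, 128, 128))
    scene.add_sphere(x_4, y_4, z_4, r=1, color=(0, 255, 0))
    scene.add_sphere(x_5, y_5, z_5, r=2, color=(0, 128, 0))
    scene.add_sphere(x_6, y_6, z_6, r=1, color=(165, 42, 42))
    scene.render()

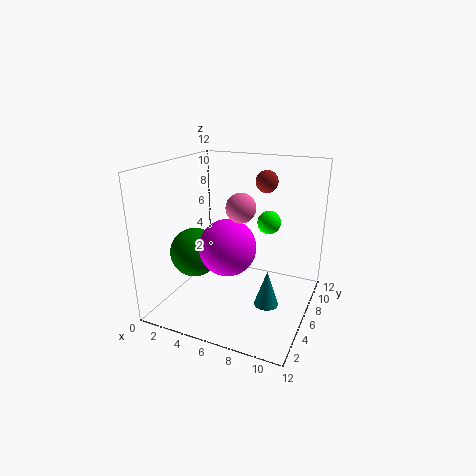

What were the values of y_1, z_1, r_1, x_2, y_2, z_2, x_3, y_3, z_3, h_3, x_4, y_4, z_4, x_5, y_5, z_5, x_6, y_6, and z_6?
y_1 = 2; z_1 = 7; r_1 = 2; x_2 = 8; y_2 = 2; z_2 = 10; x_3 = 9; y_3 = 5; z_3 = 1; h_3 = 3; x_4 = 8; y_4 = 8; z_4 = 7; x_5 = 3; y_5 = 4; z_5 = 5; x_6 = 7; y_6 = 10; z_6 = 10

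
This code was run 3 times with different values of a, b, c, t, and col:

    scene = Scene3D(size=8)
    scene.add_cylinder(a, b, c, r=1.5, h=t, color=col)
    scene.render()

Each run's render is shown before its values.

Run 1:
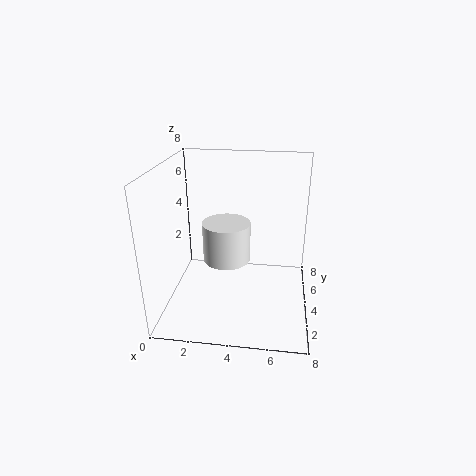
a = 3
b = 6
c = 1.5
t = 2.5
col = 'white'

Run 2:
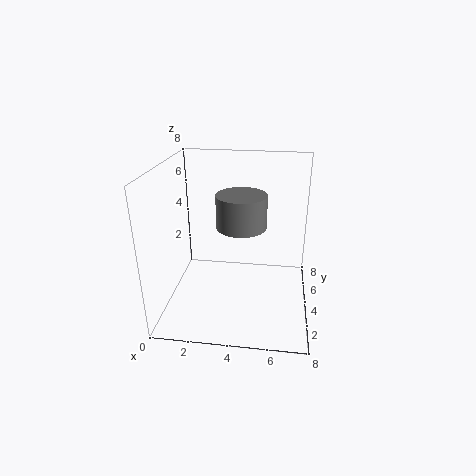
a = 4
b = 5.5
c = 4
t = 2
col = 'gray'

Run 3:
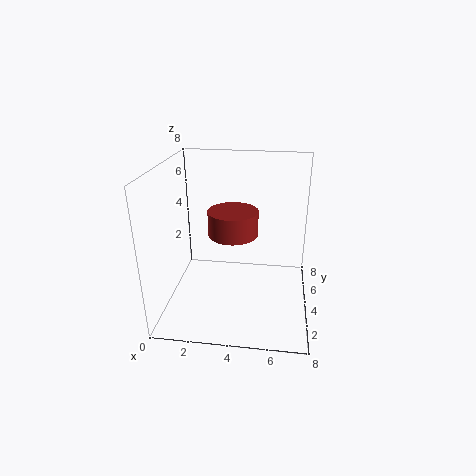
a = 3.5
b = 5.5
c = 3.5
t = 1.5
col = 'brown'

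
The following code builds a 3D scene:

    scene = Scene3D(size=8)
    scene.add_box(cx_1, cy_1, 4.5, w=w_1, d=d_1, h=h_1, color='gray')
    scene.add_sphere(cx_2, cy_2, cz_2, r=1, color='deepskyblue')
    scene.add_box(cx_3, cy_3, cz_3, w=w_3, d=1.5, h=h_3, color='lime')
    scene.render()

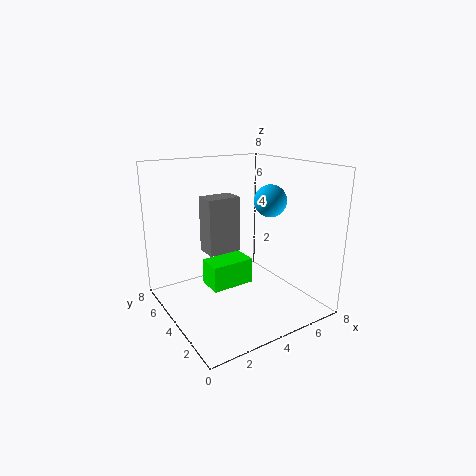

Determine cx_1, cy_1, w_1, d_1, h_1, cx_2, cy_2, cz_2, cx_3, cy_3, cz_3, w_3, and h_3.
cx_1 = 1
cy_1 = 1.5
w_1 = 1.5
d_1 = 1
h_1 = 2.5
cx_2 = 7
cy_2 = 5
cz_2 = 5.5
cx_3 = 2.5
cy_3 = 4
cz_3 = 1
w_3 = 2.5
h_3 = 1.5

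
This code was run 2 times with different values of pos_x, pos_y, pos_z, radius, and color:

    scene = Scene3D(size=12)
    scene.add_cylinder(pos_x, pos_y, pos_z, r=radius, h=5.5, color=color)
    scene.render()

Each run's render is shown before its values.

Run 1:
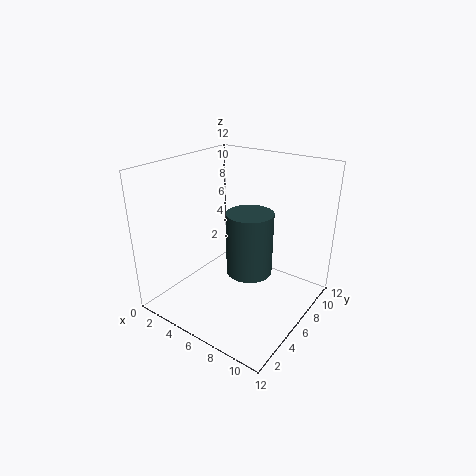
pos_x = 6.5, pos_y = 7, pos_z = 2.5, radius = 2, color = 'darkslategray'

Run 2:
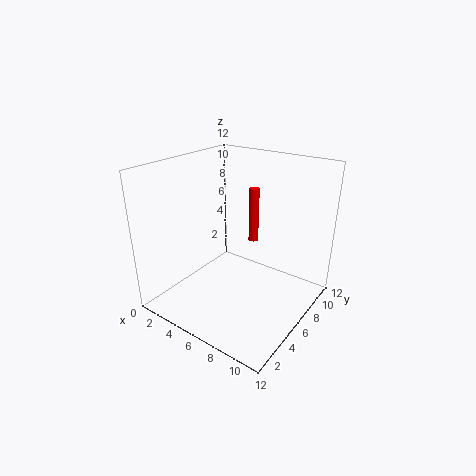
pos_x = 4, pos_y = 11.5, pos_z = 3, radius = 0.5, color = 'red'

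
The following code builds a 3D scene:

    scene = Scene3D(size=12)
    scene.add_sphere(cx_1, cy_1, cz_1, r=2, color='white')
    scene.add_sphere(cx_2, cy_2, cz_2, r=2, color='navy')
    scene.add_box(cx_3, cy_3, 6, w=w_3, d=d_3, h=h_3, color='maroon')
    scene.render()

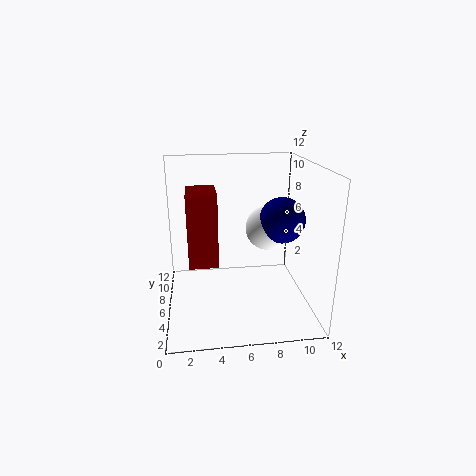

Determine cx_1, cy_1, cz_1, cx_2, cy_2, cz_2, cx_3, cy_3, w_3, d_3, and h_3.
cx_1 = 9; cy_1 = 8; cz_1 = 6; cx_2 = 10; cy_2 = 7; cz_2 = 7; cx_3 = 2; cy_3 = 1; w_3 = 2; d_3 = 3; h_3 = 5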